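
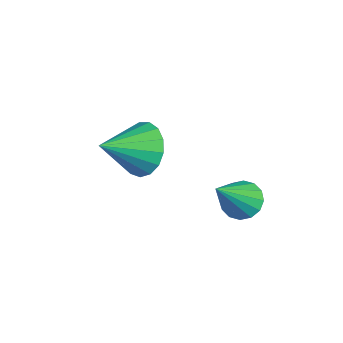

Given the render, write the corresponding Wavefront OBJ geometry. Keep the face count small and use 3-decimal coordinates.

v -0.783 3.769 -3.345
v -0.423 3.583 -3.637
v -0.237 2.931 -2.135
v -0.321 3.798 -3.534
v -0.344 4.005 -3.38
v -0.484 4.149 -3.217
v -0.704 4.191 -3.088
v -0.946 4.12 -3.028
v -1.144 3.956 -3.053
v -1.245 3.741 -3.156
v -1.223 3.534 -3.309
v -1.083 3.39 -3.472
v -0.863 3.348 -3.601
v -0.621 3.418 -3.662
v -3.141 2.379 -3.184
v -2.798 2.745 -2.654
v -2.979 1.321 -2.556
v -3.133 2.752 -2.557
v -3.47 2.673 -2.603
v -3.732 2.527 -2.782
v -3.858 2.346 -3.054
v -3.82 2.173 -3.355
v -3.626 2.047 -3.617
v -3.321 1.997 -3.78
v -2.975 2.034 -3.806
v -2.666 2.151 -3.69
v -2.467 2.319 -3.458
v -2.421 2.501 -3.163
v -2.541 2.655 -2.873
f 2 1 4
f 2 4 3
f 4 1 5
f 4 5 3
f 5 1 6
f 5 6 3
f 6 1 7
f 6 7 3
f 7 1 8
f 7 8 3
f 8 1 9
f 8 9 3
f 9 1 10
f 9 10 3
f 10 1 11
f 10 11 3
f 11 1 12
f 11 12 3
f 12 1 13
f 12 13 3
f 13 1 14
f 13 14 3
f 14 1 2
f 14 2 3
f 16 15 18
f 16 18 17
f 18 15 19
f 18 19 17
f 19 15 20
f 19 20 17
f 20 15 21
f 20 21 17
f 21 15 22
f 21 22 17
f 22 15 23
f 22 23 17
f 23 15 24
f 23 24 17
f 24 15 25
f 24 25 17
f 25 15 26
f 25 26 17
f 26 15 27
f 26 27 17
f 27 15 28
f 27 28 17
f 28 15 29
f 28 29 17
f 29 15 16
f 29 16 17



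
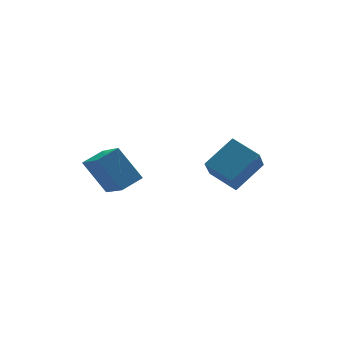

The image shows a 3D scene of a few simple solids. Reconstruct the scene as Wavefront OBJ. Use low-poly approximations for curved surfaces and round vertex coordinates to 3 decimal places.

v -1.44 -1 -3.8
v -1.192 -2.565 -2.807
v -2.248 -0.172 -2.293
v -2.001 -1.737 -1.3
v -0.419 -0.623 -3.46
v -0.172 -2.188 -2.467
v -1.228 0.205 -1.953
v -0.98 -1.36 -0.96
v 2.883 -4.684 -1.775
v 4.288 -4.175 -0.772
v 2.106 -3.528 -1.273
v 3.512 -3.02 -0.27
v 3.408 -3.82 -2.95
v 4.814 -3.312 -1.947
v 2.632 -2.665 -2.448
v 4.037 -2.156 -1.445
f 2 4 1
f 5 2 1
f 1 4 3
f 3 5 1
f 2 8 4
f 6 2 5
f 6 8 2
f 4 8 3
f 7 5 3
f 3 8 7
f 7 6 5
f 8 6 7
f 10 12 9
f 13 10 9
f 9 12 11
f 11 13 9
f 10 16 12
f 14 10 13
f 14 16 10
f 12 16 11
f 15 13 11
f 11 16 15
f 15 14 13
f 16 14 15



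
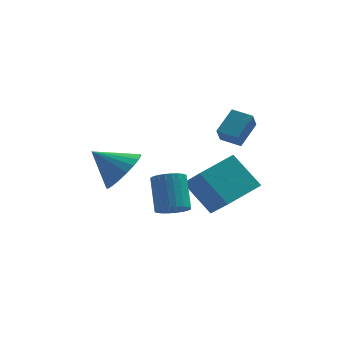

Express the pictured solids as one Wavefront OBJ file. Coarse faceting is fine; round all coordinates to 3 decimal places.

v -0.925 -1.271 0.817
v -0.554 -0.797 0.479
v -0.724 0.224 1.726
v -1.095 -0.249 2.063
v -0.803 -0.737 0.397
v -0.973 0.284 1.643
v -1.07 -0.759 0.378
v -1.241 0.262 1.624
v -1.316 -0.858 0.426
v -1.486 0.163 1.672
v -1.502 -1.02 0.533
v -1.672 0.001 1.779
v -1.6 -1.221 0.684
v -1.77 -0.2 1.93
v -1.595 -1.429 0.855
v -1.766 -0.408 2.101
v -1.489 -1.612 1.02
v -1.659 -0.591 2.266
v -1.296 -1.744 1.154
v -1.466 -0.723 2.401
v -1.047 -1.804 1.237
v -1.217 -0.783 2.483
v -0.779 -1.782 1.256
v -0.95 -0.761 2.502
v -0.534 -1.683 1.208
v -0.704 -0.662 2.454
v -0.348 -1.521 1.101
v -0.518 -0.5 2.347
v -0.25 -1.32 0.95
v -0.42 -0.299 2.196
v -0.254 -1.112 0.779
v -0.425 -0.091 2.025
v -0.361 -0.929 0.614
v -0.531 0.092 1.86
v -0.534 0.879 1.18
v 0.081 -0.311 2.291
v 0.752 1.973 1.639
v 1.367 0.783 2.75
v 0.513 0.197 -0.13
v 1.128 -0.993 0.981
v 1.799 1.291 0.329
v 2.414 0.101 1.44
v 0.932 3.362 2.386
v 0.77 2.802 3.111
v 1.556 4.22 3.189
v 1.394 3.66 3.914
v 1.746 2.92 2.226
v 1.584 2.36 2.951
v 2.37 3.778 3.029
v 2.208 3.218 3.754
v -2.791 0.698 1.893
v -2.303 1.535 2.323
v -4.029 0.922 2.867
v -2.529 1.72 1.993
v -2.8 1.729 1.646
v -3.07 1.559 1.341
v -3.292 1.241 1.133
v -3.427 0.828 1.055
v -3.453 0.394 1.123
v -3.364 0.012 1.324
v -3.176 -0.252 1.623
v -2.921 -0.351 1.969
v -2.644 -0.269 2.302
v -2.393 -0.019 2.564
v -2.21 0.355 2.71
v -2.128 0.788 2.715
v -2.161 1.205 2.578
f 2 1 5
f 2 5 3
f 3 5 6
f 3 6 4
f 5 1 7
f 5 7 6
f 6 7 8
f 6 8 4
f 7 1 9
f 7 9 8
f 8 9 10
f 8 10 4
f 9 1 11
f 9 11 10
f 10 11 12
f 10 12 4
f 11 1 13
f 11 13 12
f 12 13 14
f 12 14 4
f 13 1 15
f 13 15 14
f 14 15 16
f 14 16 4
f 15 1 17
f 15 17 16
f 16 17 18
f 16 18 4
f 17 1 19
f 17 19 18
f 18 19 20
f 18 20 4
f 19 1 21
f 19 21 20
f 20 21 22
f 20 22 4
f 21 1 23
f 21 23 22
f 22 23 24
f 22 24 4
f 23 1 25
f 23 25 24
f 24 25 26
f 24 26 4
f 25 1 27
f 25 27 26
f 26 27 28
f 26 28 4
f 27 1 29
f 27 29 28
f 28 29 30
f 28 30 4
f 29 1 31
f 29 31 30
f 30 31 32
f 30 32 4
f 31 1 33
f 31 33 32
f 32 33 34
f 32 34 4
f 33 1 2
f 33 2 34
f 34 2 3
f 34 3 4
f 36 38 35
f 39 36 35
f 35 38 37
f 37 39 35
f 36 42 38
f 40 36 39
f 40 42 36
f 38 42 37
f 41 39 37
f 37 42 41
f 41 40 39
f 42 40 41
f 44 46 43
f 47 44 43
f 43 46 45
f 45 47 43
f 44 50 46
f 48 44 47
f 48 50 44
f 46 50 45
f 49 47 45
f 45 50 49
f 49 48 47
f 50 48 49
f 52 51 54
f 52 54 53
f 54 51 55
f 54 55 53
f 55 51 56
f 55 56 53
f 56 51 57
f 56 57 53
f 57 51 58
f 57 58 53
f 58 51 59
f 58 59 53
f 59 51 60
f 59 60 53
f 60 51 61
f 60 61 53
f 61 51 62
f 61 62 53
f 62 51 63
f 62 63 53
f 63 51 64
f 63 64 53
f 64 51 65
f 64 65 53
f 65 51 66
f 65 66 53
f 66 51 67
f 66 67 53
f 67 51 52
f 67 52 53



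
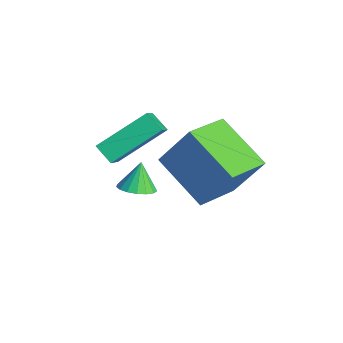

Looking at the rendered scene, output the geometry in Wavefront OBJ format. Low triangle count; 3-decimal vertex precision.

v 0.279 -0.843 -3.831
v 0.687 -0.29 -3.89
v -0.079 -0.477 -2.869
v 0.404 -0.194 -4.031
v 0.092 -0.248 -4.126
v -0.177 -0.437 -4.154
v -0.341 -0.72 -4.108
v -0.364 -1.03 -3.998
v -0.24 -1.298 -3.851
v 0.004 -1.462 -3.698
v 0.31 -1.483 -3.577
v 0.609 -1.358 -3.513
v 0.832 -1.115 -3.523
v 0.929 -0.809 -3.603
v 0.876 -0.512 -3.735
v -0.27 -1.245 -2.662
v -0.919 -1.462 -2.21
v -0.16 0.561 -1.636
v -0.809 0.344 -1.184
v 0.949 -2.084 -1.316
v 0.3 -2.301 -0.864
v 1.059 -0.278 -0.29
v 0.41 -0.495 0.162
v 3.948 -0.44 -1.69
v 2.034 -0.925 -0.743
v 3.247 1.165 -2.286
v 1.333 0.68 -1.339
v 4.507 0.38 -0.141
v 2.593 -0.105 0.806
v 3.806 1.985 -0.737
v 1.892 1.5 0.21
f 2 1 4
f 2 4 3
f 4 1 5
f 4 5 3
f 5 1 6
f 5 6 3
f 6 1 7
f 6 7 3
f 7 1 8
f 7 8 3
f 8 1 9
f 8 9 3
f 9 1 10
f 9 10 3
f 10 1 11
f 10 11 3
f 11 1 12
f 11 12 3
f 12 1 13
f 12 13 3
f 13 1 14
f 13 14 3
f 14 1 15
f 14 15 3
f 15 1 2
f 15 2 3
f 17 19 16
f 20 17 16
f 16 19 18
f 18 20 16
f 17 23 19
f 21 17 20
f 21 23 17
f 19 23 18
f 22 20 18
f 18 23 22
f 22 21 20
f 23 21 22
f 25 27 24
f 28 25 24
f 24 27 26
f 26 28 24
f 25 31 27
f 29 25 28
f 29 31 25
f 27 31 26
f 30 28 26
f 26 31 30
f 30 29 28
f 31 29 30



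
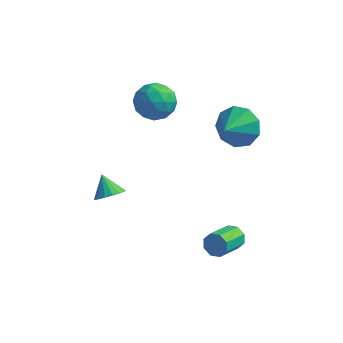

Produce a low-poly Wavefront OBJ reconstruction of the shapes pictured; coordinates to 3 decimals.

v -1.821 4.099 1.859
v -1.156 3.66 2.443
v -2.964 3.8 2.937
v -2.299 3.361 3.521
v -2.262 4.338 3.378
v -1.556 4.523 2.711
v -2.564 2.937 2.669
v -1.858 3.122 2.002
v -1.615 2.942 2.943
v -1.428 3.808 3.381
v -2.692 3.652 1.999
v -2.505 4.518 2.437
v -1.388 3.906 2.056
v -2.732 3.554 3.324
v -2.71 4.129 3.239
v -2.319 3.871 3.583
v -1.623 4.413 2.214
v -1.232 4.155 2.557
v -1.882 4.554 3.107
v -2.888 3.305 2.823
v -2.497 3.047 3.166
v -1.801 3.589 1.797
v -1.41 3.331 2.141
v -2.238 2.906 2.273
v -1.267 3.226 2.694
v -1.938 3.05 3.327
v -2.095 2.801 2.826
v -1.68 2.909 2.435
v -1.157 3.735 2.951
v -1.829 3.559 3.585
v -1.807 4.133 3.501
v -1.392 4.242 3.109
v -1.427 3.312 3.245
v -2.291 3.901 1.795
v -2.963 3.725 2.429
v -2.728 3.218 2.271
v -2.313 3.327 1.879
v -2.182 4.41 2.053
v -2.853 4.234 2.686
v -2.44 4.551 2.945
v -2.025 4.659 2.554
v -2.693 4.148 2.135
v -3.364 1.76 -2.571
v -2.756 1.935 -2.226
v -3.956 2.28 -1.789
v -2.808 2.199 -2.441
v -2.987 2.362 -2.686
v -3.252 2.388 -2.904
v -3.543 2.27 -3.046
v -3.793 2.035 -3.079
v -3.944 1.737 -2.996
v -3.963 1.444 -2.815
v -3.844 1.224 -2.578
v -3.615 1.126 -2.339
v -3.329 1.174 -2.154
v -3.05 1.356 -2.064
v -2.844 1.63 -2.09
v 2.462 1.197 -2.682
v 2.942 1.243 -2.344
v 2.639 -0.051 -1.739
v 2.158 -0.097 -2.078
v 2.576 1.42 -2.148
v 2.273 0.126 -1.543
v 2.142 1.466 -2.266
v 1.839 0.173 -1.661
v 1.896 1.355 -2.628
v 1.593 0.061 -2.023
v 1.981 1.151 -3.021
v 1.678 -0.143 -2.416
v 2.347 0.974 -3.217
v 2.044 -0.32 -2.612
v 2.781 0.927 -3.099
v 2.478 -0.366 -2.494
v 3.027 1.039 -2.737
v 2.724 -0.255 -2.132
v 1.582 3.935 2.079
v 1.873 4.421 2.952
v 1.398 2.785 2.781
v 1.169 4.479 2.863
v 0.659 4.284 2.408
v 0.581 3.925 1.798
v 0.972 3.571 1.321
v 1.648 3.388 1.198
v 2.294 3.46 1.488
v 2.606 3.755 2.054
v 2.44 4.135 2.633
f 1 38 17
f 38 12 41
f 17 41 6
f 38 41 17
f 1 17 13
f 17 6 18
f 13 18 2
f 17 18 13
f 1 13 22
f 13 2 23
f 22 23 8
f 13 23 22
f 1 22 34
f 22 8 37
f 34 37 11
f 22 37 34
f 1 34 38
f 34 11 42
f 38 42 12
f 34 42 38
f 2 18 29
f 18 6 32
f 29 32 10
f 18 32 29
f 6 41 19
f 41 12 40
f 19 40 5
f 41 40 19
f 12 42 39
f 42 11 35
f 39 35 3
f 42 35 39
f 11 37 36
f 37 8 24
f 36 24 7
f 37 24 36
f 8 23 28
f 23 2 25
f 28 25 9
f 23 25 28
f 4 30 16
f 30 10 31
f 16 31 5
f 30 31 16
f 4 16 14
f 16 5 15
f 14 15 3
f 16 15 14
f 4 14 21
f 14 3 20
f 21 20 7
f 14 20 21
f 4 21 26
f 21 7 27
f 26 27 9
f 21 27 26
f 4 26 30
f 26 9 33
f 30 33 10
f 26 33 30
f 5 31 19
f 31 10 32
f 19 32 6
f 31 32 19
f 3 15 39
f 15 5 40
f 39 40 12
f 15 40 39
f 7 20 36
f 20 3 35
f 36 35 11
f 20 35 36
f 9 27 28
f 27 7 24
f 28 24 8
f 27 24 28
f 10 33 29
f 33 9 25
f 29 25 2
f 33 25 29
f 44 43 46
f 44 46 45
f 46 43 47
f 46 47 45
f 47 43 48
f 47 48 45
f 48 43 49
f 48 49 45
f 49 43 50
f 49 50 45
f 50 43 51
f 50 51 45
f 51 43 52
f 51 52 45
f 52 43 53
f 52 53 45
f 53 43 54
f 53 54 45
f 54 43 55
f 54 55 45
f 55 43 56
f 55 56 45
f 56 43 57
f 56 57 45
f 57 43 44
f 57 44 45
f 59 58 62
f 59 62 60
f 60 62 63
f 60 63 61
f 62 58 64
f 62 64 63
f 63 64 65
f 63 65 61
f 64 58 66
f 64 66 65
f 65 66 67
f 65 67 61
f 66 58 68
f 66 68 67
f 67 68 69
f 67 69 61
f 68 58 70
f 68 70 69
f 69 70 71
f 69 71 61
f 70 58 72
f 70 72 71
f 71 72 73
f 71 73 61
f 72 58 74
f 72 74 73
f 73 74 75
f 73 75 61
f 74 58 59
f 74 59 75
f 75 59 60
f 75 60 61
f 77 76 79
f 77 79 78
f 79 76 80
f 79 80 78
f 80 76 81
f 80 81 78
f 81 76 82
f 81 82 78
f 82 76 83
f 82 83 78
f 83 76 84
f 83 84 78
f 84 76 85
f 84 85 78
f 85 76 86
f 85 86 78
f 86 76 77
f 86 77 78



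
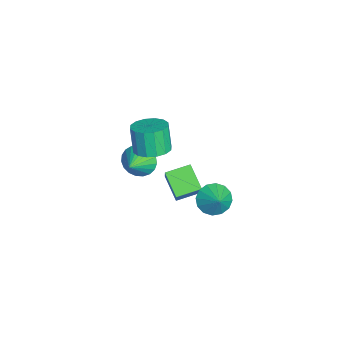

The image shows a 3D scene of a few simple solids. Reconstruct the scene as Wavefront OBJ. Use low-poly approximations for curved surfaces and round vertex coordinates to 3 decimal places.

v 0.376 -0.813 3.16
v 1.378 -1.116 3.465
v 0.826 -1.289 5.106
v -0.176 -0.987 4.8
v 1.371 -0.554 3.522
v 0.819 -0.727 5.163
v 1.098 -0.063 3.482
v 0.545 -0.236 5.122
v 0.631 0.228 3.355
v 0.078 0.055 4.996
v 0.096 0.24 3.176
v -0.457 0.067 4.817
v -0.364 -0.031 2.993
v -0.916 -0.204 4.634
v -0.626 -0.511 2.854
v -1.178 -0.684 4.495
v -0.619 -1.073 2.797
v -1.171 -1.246 4.438
v -0.345 -1.564 2.838
v -0.898 -1.737 4.478
v 0.122 -1.855 2.964
v -0.431 -2.028 4.605
v 0.657 -1.867 3.143
v 0.104 -2.04 4.784
v 1.116 -1.596 3.326
v 0.564 -1.769 4.967
v -1.8 -1.628 -0.157
v -1.205 -1.389 -1.039
v -0.44 -2.152 0.617
v -1.188 -1 -0.806
v -1.277 -0.721 -0.461
v -1.456 -0.598 -0.063
v -1.695 -0.653 0.319
v -1.951 -0.877 0.618
v -2.182 -1.23 0.783
v -2.346 -1.652 0.785
v -2.416 -2.071 0.625
v -2.38 -2.412 0.329
v -2.242 -2.618 -0.051
v -2.029 -2.653 -0.449
v -1.775 -2.51 -0.797
v -1.526 -2.215 -1.034
v -1.324 -1.818 -1.12
v -3.507 -0.161 -3.466
v -2.889 -0.15 -2.449
v -4.007 1.331 -3.179
v -3.389 1.342 -2.162
v -2.051 0.498 -4.358
v -1.433 0.509 -3.341
v -2.551 1.99 -4.071
v -1.933 2.001 -3.054
v 1.601 2.624 -0.269
v 2.25 2.018 -0.847
v 2.619 2.916 0.569
v 2.289 2.518 -1.068
v 2.143 3.047 -1.075
v 1.852 3.463 -0.866
v 1.493 3.653 -0.497
v 1.164 3.568 -0.067
v 0.952 3.23 0.31
v 0.913 2.73 0.531
v 1.059 2.201 0.538
v 1.35 1.785 0.329
v 1.709 1.594 -0.04
v 2.038 1.68 -0.47
f 2 1 5
f 2 5 3
f 3 5 6
f 3 6 4
f 5 1 7
f 5 7 6
f 6 7 8
f 6 8 4
f 7 1 9
f 7 9 8
f 8 9 10
f 8 10 4
f 9 1 11
f 9 11 10
f 10 11 12
f 10 12 4
f 11 1 13
f 11 13 12
f 12 13 14
f 12 14 4
f 13 1 15
f 13 15 14
f 14 15 16
f 14 16 4
f 15 1 17
f 15 17 16
f 16 17 18
f 16 18 4
f 17 1 19
f 17 19 18
f 18 19 20
f 18 20 4
f 19 1 21
f 19 21 20
f 20 21 22
f 20 22 4
f 21 1 23
f 21 23 22
f 22 23 24
f 22 24 4
f 23 1 25
f 23 25 24
f 24 25 26
f 24 26 4
f 25 1 2
f 25 2 26
f 26 2 3
f 26 3 4
f 28 27 30
f 28 30 29
f 30 27 31
f 30 31 29
f 31 27 32
f 31 32 29
f 32 27 33
f 32 33 29
f 33 27 34
f 33 34 29
f 34 27 35
f 34 35 29
f 35 27 36
f 35 36 29
f 36 27 37
f 36 37 29
f 37 27 38
f 37 38 29
f 38 27 39
f 38 39 29
f 39 27 40
f 39 40 29
f 40 27 41
f 40 41 29
f 41 27 42
f 41 42 29
f 42 27 43
f 42 43 29
f 43 27 28
f 43 28 29
f 45 47 44
f 48 45 44
f 44 47 46
f 46 48 44
f 45 51 47
f 49 45 48
f 49 51 45
f 47 51 46
f 50 48 46
f 46 51 50
f 50 49 48
f 51 49 50
f 53 52 55
f 53 55 54
f 55 52 56
f 55 56 54
f 56 52 57
f 56 57 54
f 57 52 58
f 57 58 54
f 58 52 59
f 58 59 54
f 59 52 60
f 59 60 54
f 60 52 61
f 60 61 54
f 61 52 62
f 61 62 54
f 62 52 63
f 62 63 54
f 63 52 64
f 63 64 54
f 64 52 65
f 64 65 54
f 65 52 53
f 65 53 54



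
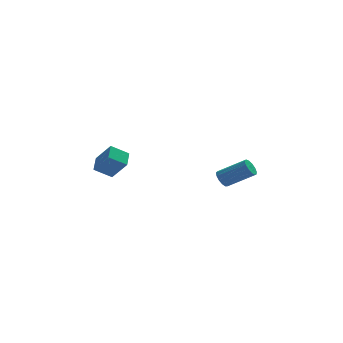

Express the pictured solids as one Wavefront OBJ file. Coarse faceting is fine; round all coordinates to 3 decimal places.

v -4.604 -1.155 -0.818
v -3.94 -1.712 0.178
v -4.417 -0.259 -0.441
v -3.753 -0.816 0.554
v -3.727 -1.104 -1.374
v -3.063 -1.661 -0.379
v -3.54 -0.208 -0.998
v -2.876 -0.765 -0.002
v 1.768 0.517 -2.451
v 2.082 0.655 -2.855
v 3.426 0.241 -1.954
v 3.112 0.103 -1.549
v 2.046 0.9 -2.689
v 3.39 0.486 -1.788
v 1.922 1.024 -2.447
v 3.266 0.61 -1.546
v 1.749 0.987 -2.206
v 3.093 0.573 -1.305
v 1.582 0.8 -2.043
v 2.926 0.387 -1.142
v 1.474 0.524 -2.009
v 2.818 0.11 -1.108
v 1.46 0.245 -2.116
v 2.804 -0.168 -1.215
v 1.543 0.053 -2.328
v 2.887 -0.361 -1.427
v 1.698 0.008 -2.58
v 3.042 -0.406 -1.679
v 1.875 0.124 -2.79
v 3.219 -0.29 -1.889
v 2.018 0.365 -2.893
v 3.362 -0.048 -1.992
f 2 4 1
f 5 2 1
f 1 4 3
f 3 5 1
f 2 8 4
f 6 2 5
f 6 8 2
f 4 8 3
f 7 5 3
f 3 8 7
f 7 6 5
f 8 6 7
f 10 9 13
f 10 13 11
f 11 13 14
f 11 14 12
f 13 9 15
f 13 15 14
f 14 15 16
f 14 16 12
f 15 9 17
f 15 17 16
f 16 17 18
f 16 18 12
f 17 9 19
f 17 19 18
f 18 19 20
f 18 20 12
f 19 9 21
f 19 21 20
f 20 21 22
f 20 22 12
f 21 9 23
f 21 23 22
f 22 23 24
f 22 24 12
f 23 9 25
f 23 25 24
f 24 25 26
f 24 26 12
f 25 9 27
f 25 27 26
f 26 27 28
f 26 28 12
f 27 9 29
f 27 29 28
f 28 29 30
f 28 30 12
f 29 9 31
f 29 31 30
f 30 31 32
f 30 32 12
f 31 9 10
f 31 10 32
f 32 10 11
f 32 11 12



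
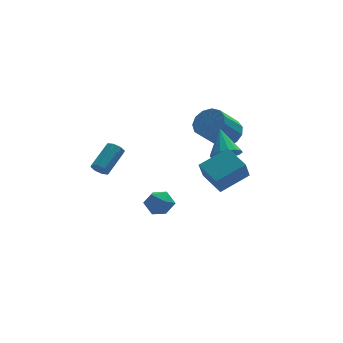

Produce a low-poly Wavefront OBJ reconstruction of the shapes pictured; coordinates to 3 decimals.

v -4.017 1.334 1.91
v -3.875 1.556 1.473
v -2.901 2.508 2.274
v -3.043 2.286 2.71
v -4.182 1.732 1.637
v -3.208 2.684 2.438
v -4.393 1.675 1.961
v -3.419 2.627 2.762
v -4.383 1.418 2.255
v -3.409 2.37 3.055
v -4.159 1.112 2.346
v -3.185 2.064 3.147
v -3.852 0.936 2.182
v -2.878 1.888 2.983
v -3.641 0.993 1.858
v -2.667 1.945 2.659
v -3.651 1.25 1.565
v -2.677 2.202 2.365
v 1.723 -0.247 3.049
v 2.162 0.196 2.564
v 1.717 0.967 4.151
v 1.775 0.283 2.465
v 1.374 0.229 2.523
v 1.066 0.047 2.722
v 0.935 -0.214 3.008
v 1.015 -0.484 3.305
v 1.284 -0.69 3.533
v 1.671 -0.777 3.632
v 2.072 -0.722 3.574
v 2.38 -0.54 3.375
v 2.511 -0.279 3.089
v 2.432 -0.01 2.792
v -1.644 0.498 0.475
v -1.102 -0.02 0.751
v -1.878 -0.28 -0.531
v -1.336 -0.798 -0.255
v -2.023 -0.691 0.139
v -1.879 -0.21 0.76
v -1.101 -0.09 -0.54
v -0.957 0.391 0.081
v -0.767 -0.384 0.123
v -1.337 -0.756 0.543
v -1.643 0.456 -0.323
v -2.213 0.084 0.097
v 2.846 3.708 2.173
v 3.572 3.427 2.662
v 2.481 2.791 3.916
v 1.754 3.072 3.427
v 3.469 3.911 2.818
v 2.378 3.274 4.072
v 3.168 4.33 2.769
v 2.077 3.693 4.023
v 2.765 4.552 2.531
v 1.674 3.915 3.785
v 2.387 4.506 2.179
v 1.296 3.869 3.433
v 2.155 4.207 1.825
v 1.064 3.57 3.079
v 2.142 3.749 1.582
v 1.051 3.113 2.836
v 2.352 3.279 1.526
v 1.261 2.642 2.78
v 2.719 2.945 1.676
v 1.628 2.308 2.93
v 3.127 2.853 1.983
v 2.035 2.216 3.237
v 3.444 3.033 2.351
v 2.353 2.396 3.605
v 0.945 -2.079 1.662
v 0.567 -2.683 2.785
v 0.436 -0.876 2.138
v 0.058 -1.48 3.261
v 2.442 -1.72 2.359
v 2.064 -2.324 3.482
v 1.933 -0.517 2.835
v 1.555 -1.121 3.958
f 2 1 5
f 2 5 3
f 3 5 6
f 3 6 4
f 5 1 7
f 5 7 6
f 6 7 8
f 6 8 4
f 7 1 9
f 7 9 8
f 8 9 10
f 8 10 4
f 9 1 11
f 9 11 10
f 10 11 12
f 10 12 4
f 11 1 13
f 11 13 12
f 12 13 14
f 12 14 4
f 13 1 15
f 13 15 14
f 14 15 16
f 14 16 4
f 15 1 17
f 15 17 16
f 16 17 18
f 16 18 4
f 17 1 2
f 17 2 18
f 18 2 3
f 18 3 4
f 20 19 22
f 20 22 21
f 22 19 23
f 22 23 21
f 23 19 24
f 23 24 21
f 24 19 25
f 24 25 21
f 25 19 26
f 25 26 21
f 26 19 27
f 26 27 21
f 27 19 28
f 27 28 21
f 28 19 29
f 28 29 21
f 29 19 30
f 29 30 21
f 30 19 31
f 30 31 21
f 31 19 32
f 31 32 21
f 32 19 20
f 32 20 21
f 33 44 38
f 33 38 34
f 33 34 40
f 33 40 43
f 33 43 44
f 34 38 42
f 38 44 37
f 44 43 35
f 43 40 39
f 40 34 41
f 36 42 37
f 36 37 35
f 36 35 39
f 36 39 41
f 36 41 42
f 37 42 38
f 35 37 44
f 39 35 43
f 41 39 40
f 42 41 34
f 46 45 49
f 46 49 47
f 47 49 50
f 47 50 48
f 49 45 51
f 49 51 50
f 50 51 52
f 50 52 48
f 51 45 53
f 51 53 52
f 52 53 54
f 52 54 48
f 53 45 55
f 53 55 54
f 54 55 56
f 54 56 48
f 55 45 57
f 55 57 56
f 56 57 58
f 56 58 48
f 57 45 59
f 57 59 58
f 58 59 60
f 58 60 48
f 59 45 61
f 59 61 60
f 60 61 62
f 60 62 48
f 61 45 63
f 61 63 62
f 62 63 64
f 62 64 48
f 63 45 65
f 63 65 64
f 64 65 66
f 64 66 48
f 65 45 67
f 65 67 66
f 66 67 68
f 66 68 48
f 67 45 46
f 67 46 68
f 68 46 47
f 68 47 48
f 70 72 69
f 73 70 69
f 69 72 71
f 71 73 69
f 70 76 72
f 74 70 73
f 74 76 70
f 72 76 71
f 75 73 71
f 71 76 75
f 75 74 73
f 76 74 75



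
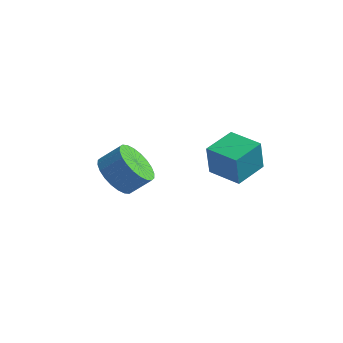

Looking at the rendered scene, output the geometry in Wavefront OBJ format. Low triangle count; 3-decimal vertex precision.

v -0.762 -0.275 -2.678
v -0.825 -0.42 -1.388
v -0.407 1.018 -2.515
v -0.47 0.872 -1.225
v 0.53 -0.632 -2.655
v 0.467 -0.778 -1.365
v 0.885 0.66 -2.492
v 0.822 0.515 -1.202
v -4.325 -0.616 -3.834
v -3.798 -1.402 -3.914
v -3.108 -1.01 -3.227
v -3.635 -0.224 -3.146
v -3.653 -1.19 -4.181
v -2.962 -0.798 -3.494
v -3.61 -0.89 -4.395
v -2.92 -0.498 -3.708
v -3.676 -0.549 -4.524
v -2.986 -0.157 -3.837
v -3.841 -0.218 -4.547
v -3.151 0.174 -3.86
v -4.079 0.053 -4.462
v -3.389 0.445 -3.775
v -4.355 0.221 -4.281
v -3.665 0.614 -3.594
v -4.627 0.262 -4.032
v -3.937 0.655 -3.345
v -4.852 0.17 -3.753
v -4.162 0.562 -3.066
v -4.998 -0.042 -3.486
v -4.307 0.35 -2.799
v -5.04 -0.342 -3.272
v -4.35 0.05 -2.585
v -4.974 -0.683 -3.143
v -4.284 -0.291 -2.456
v -4.809 -1.014 -3.12
v -4.119 -0.622 -2.433
v -4.571 -1.285 -3.205
v -3.881 -0.893 -2.518
v -4.295 -1.454 -3.386
v -3.605 -1.061 -2.699
v -4.023 -1.495 -3.635
v -3.333 -1.102 -2.948
f 2 4 1
f 5 2 1
f 1 4 3
f 3 5 1
f 2 8 4
f 6 2 5
f 6 8 2
f 4 8 3
f 7 5 3
f 3 8 7
f 7 6 5
f 8 6 7
f 10 9 13
f 10 13 11
f 11 13 14
f 11 14 12
f 13 9 15
f 13 15 14
f 14 15 16
f 14 16 12
f 15 9 17
f 15 17 16
f 16 17 18
f 16 18 12
f 17 9 19
f 17 19 18
f 18 19 20
f 18 20 12
f 19 9 21
f 19 21 20
f 20 21 22
f 20 22 12
f 21 9 23
f 21 23 22
f 22 23 24
f 22 24 12
f 23 9 25
f 23 25 24
f 24 25 26
f 24 26 12
f 25 9 27
f 25 27 26
f 26 27 28
f 26 28 12
f 27 9 29
f 27 29 28
f 28 29 30
f 28 30 12
f 29 9 31
f 29 31 30
f 30 31 32
f 30 32 12
f 31 9 33
f 31 33 32
f 32 33 34
f 32 34 12
f 33 9 35
f 33 35 34
f 34 35 36
f 34 36 12
f 35 9 37
f 35 37 36
f 36 37 38
f 36 38 12
f 37 9 39
f 37 39 38
f 38 39 40
f 38 40 12
f 39 9 41
f 39 41 40
f 40 41 42
f 40 42 12
f 41 9 10
f 41 10 42
f 42 10 11
f 42 11 12



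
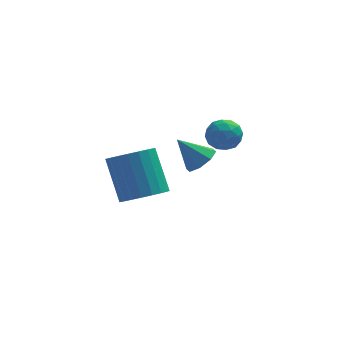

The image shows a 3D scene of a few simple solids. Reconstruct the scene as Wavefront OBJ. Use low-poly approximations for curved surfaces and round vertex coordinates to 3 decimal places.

v -1.697 1.708 -3.394
v -0.691 1.788 -3.191
v -1.136 3.033 -1.482
v -2.143 2.952 -1.686
v -0.756 2.122 -3.451
v -1.202 3.367 -1.742
v -0.984 2.385 -3.701
v -1.43 3.629 -1.993
v -1.335 2.53 -3.899
v -1.781 3.774 -2.19
v -1.749 2.533 -4.009
v -2.195 3.777 -2.3
v -2.154 2.393 -4.013
v -2.6 3.638 -2.304
v -2.48 2.135 -3.91
v -2.925 3.38 -2.201
v -2.671 1.803 -3.717
v -3.116 3.048 -2.009
v -2.693 1.455 -3.469
v -3.138 2.699 -1.761
v -2.543 1.15 -3.208
v -2.988 2.394 -1.5
v -2.247 0.942 -2.979
v -2.692 2.186 -1.271
v -1.856 0.866 -2.822
v -2.301 2.11 -1.114
v -1.437 0.936 -2.764
v -1.883 2.18 -1.056
v -1.064 1.139 -2.815
v -1.509 2.383 -1.106
v -0.8 1.441 -2.966
v -1.245 2.685 -1.257
v 1.418 1.503 0.756
v 1.92 0.965 1.009
v 0.68 0.595 0.291
v 1.182 0.057 0.544
v 0.764 0.469 1.055
v 1.22 1.03 1.342
v 1.38 0.53 -0.042
v 1.836 1.091 0.245
v 1.897 0.364 0.515
v 1.517 0.326 1.193
v 1.083 1.234 0.107
v 0.703 1.196 0.785
v 1.734 1.314 0.923
v 0.866 0.246 0.377
v 0.62 0.488 0.677
v 0.916 0.172 0.825
v 1.322 1.352 1.119
v 1.618 1.036 1.267
v 0.938 0.744 1.295
v 0.982 0.524 0.033
v 1.278 0.208 0.181
v 1.684 1.388 0.475
v 1.98 1.072 0.623
v 1.662 0.816 0.005
v 2.015 0.644 0.781
v 1.582 0.111 0.508
v 1.698 0.389 0.164
v 1.966 0.718 0.333
v 1.792 0.622 1.18
v 1.358 0.088 0.907
v 1.112 0.33 1.207
v 1.38 0.66 1.376
v 1.778 0.269 0.89
v 1.242 1.472 0.393
v 0.808 0.938 0.12
v 1.22 0.9 -0.076
v 1.488 1.23 0.093
v 1.018 1.449 0.792
v 0.585 0.916 0.519
v 0.634 0.842 0.967
v 0.902 1.171 1.136
v 0.822 1.291 0.41
v 0.1 -1.949 1.179
v 0.575 -1.485 1.458
v -0.76 -1.671 2.181
v 0.233 -1.246 1.098
v -0.186 -1.419 0.785
v -0.438 -1.902 0.703
v -0.374 -2.413 0.9
v -0.032 -2.652 1.26
v 0.387 -2.479 1.573
v 0.639 -1.996 1.655
f 2 1 5
f 2 5 3
f 3 5 6
f 3 6 4
f 5 1 7
f 5 7 6
f 6 7 8
f 6 8 4
f 7 1 9
f 7 9 8
f 8 9 10
f 8 10 4
f 9 1 11
f 9 11 10
f 10 11 12
f 10 12 4
f 11 1 13
f 11 13 12
f 12 13 14
f 12 14 4
f 13 1 15
f 13 15 14
f 14 15 16
f 14 16 4
f 15 1 17
f 15 17 16
f 16 17 18
f 16 18 4
f 17 1 19
f 17 19 18
f 18 19 20
f 18 20 4
f 19 1 21
f 19 21 20
f 20 21 22
f 20 22 4
f 21 1 23
f 21 23 22
f 22 23 24
f 22 24 4
f 23 1 25
f 23 25 24
f 24 25 26
f 24 26 4
f 25 1 27
f 25 27 26
f 26 27 28
f 26 28 4
f 27 1 29
f 27 29 28
f 28 29 30
f 28 30 4
f 29 1 31
f 29 31 30
f 30 31 32
f 30 32 4
f 31 1 2
f 31 2 32
f 32 2 3
f 32 3 4
f 33 70 49
f 70 44 73
f 49 73 38
f 70 73 49
f 33 49 45
f 49 38 50
f 45 50 34
f 49 50 45
f 33 45 54
f 45 34 55
f 54 55 40
f 45 55 54
f 33 54 66
f 54 40 69
f 66 69 43
f 54 69 66
f 33 66 70
f 66 43 74
f 70 74 44
f 66 74 70
f 34 50 61
f 50 38 64
f 61 64 42
f 50 64 61
f 38 73 51
f 73 44 72
f 51 72 37
f 73 72 51
f 44 74 71
f 74 43 67
f 71 67 35
f 74 67 71
f 43 69 68
f 69 40 56
f 68 56 39
f 69 56 68
f 40 55 60
f 55 34 57
f 60 57 41
f 55 57 60
f 36 62 48
f 62 42 63
f 48 63 37
f 62 63 48
f 36 48 46
f 48 37 47
f 46 47 35
f 48 47 46
f 36 46 53
f 46 35 52
f 53 52 39
f 46 52 53
f 36 53 58
f 53 39 59
f 58 59 41
f 53 59 58
f 36 58 62
f 58 41 65
f 62 65 42
f 58 65 62
f 37 63 51
f 63 42 64
f 51 64 38
f 63 64 51
f 35 47 71
f 47 37 72
f 71 72 44
f 47 72 71
f 39 52 68
f 52 35 67
f 68 67 43
f 52 67 68
f 41 59 60
f 59 39 56
f 60 56 40
f 59 56 60
f 42 65 61
f 65 41 57
f 61 57 34
f 65 57 61
f 76 75 78
f 76 78 77
f 78 75 79
f 78 79 77
f 79 75 80
f 79 80 77
f 80 75 81
f 80 81 77
f 81 75 82
f 81 82 77
f 82 75 83
f 82 83 77
f 83 75 84
f 83 84 77
f 84 75 76
f 84 76 77



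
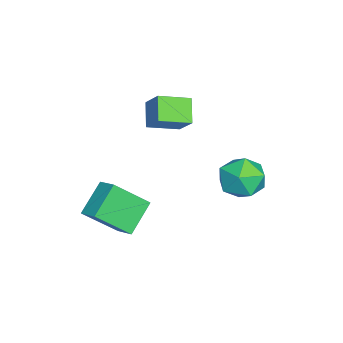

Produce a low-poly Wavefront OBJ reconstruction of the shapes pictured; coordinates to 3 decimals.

v -2.246 -2.907 3.637
v -1.503 -2.243 4.648
v -2.872 -1.546 3.202
v -2.129 -0.882 4.213
v -1.231 -2.718 2.767
v -0.488 -2.054 3.778
v -1.857 -1.357 2.332
v -1.114 -0.693 3.343
v 2.094 -3.378 -1.582
v 2.669 -4.822 -0.14
v 0.796 -2.794 -0.48
v 1.371 -4.238 0.962
v 2.789 -2.662 -1.142
v 3.364 -4.106 0.3
v 1.491 -2.078 -0.04
v 2.066 -3.522 1.402
v -2.383 2.337 -0.712
v -1.699 1.833 -1.631
v -3.681 0.787 -0.829
v -2.997 0.283 -1.748
v -2.546 0.323 -0.581
v -1.744 1.28 -0.509
v -3.636 1.34 -1.951
v -2.834 2.297 -1.879
v -2.473 1.216 -2.396
v -1.8 0.588 -1.549
v -3.58 2.032 -0.911
v -2.907 1.404 -0.064
f 2 4 1
f 5 2 1
f 1 4 3
f 3 5 1
f 2 8 4
f 6 2 5
f 6 8 2
f 4 8 3
f 7 5 3
f 3 8 7
f 7 6 5
f 8 6 7
f 10 12 9
f 13 10 9
f 9 12 11
f 11 13 9
f 10 16 12
f 14 10 13
f 14 16 10
f 12 16 11
f 15 13 11
f 11 16 15
f 15 14 13
f 16 14 15
f 17 28 22
f 17 22 18
f 17 18 24
f 17 24 27
f 17 27 28
f 18 22 26
f 22 28 21
f 28 27 19
f 27 24 23
f 24 18 25
f 20 26 21
f 20 21 19
f 20 19 23
f 20 23 25
f 20 25 26
f 21 26 22
f 19 21 28
f 23 19 27
f 25 23 24
f 26 25 18



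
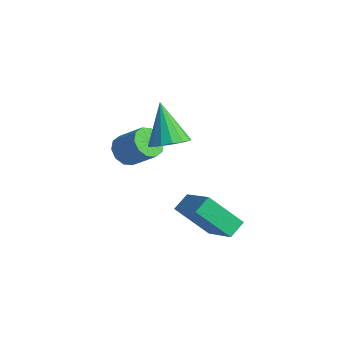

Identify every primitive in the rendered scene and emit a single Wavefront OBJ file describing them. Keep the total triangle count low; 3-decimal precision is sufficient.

v -0.645 -1.907 0.592
v -0.313 -1.544 0.067
v 0.658 -1.169 0.943
v 0.325 -1.533 1.468
v -0.599 -1.267 0.266
v 0.372 -0.892 1.141
v -0.903 -1.235 0.59
v 0.068 -0.86 1.465
v -1.108 -1.46 0.914
v -0.137 -1.085 1.789
v -1.137 -1.855 1.116
v -0.166 -1.48 1.991
v -0.978 -2.271 1.117
v -0.007 -1.896 1.993
v -0.692 -2.548 0.919
v 0.279 -2.173 1.794
v -0.388 -2.58 0.595
v 0.583 -2.205 1.47
v -0.183 -2.355 0.271
v 0.788 -1.98 1.146
v -0.154 -1.96 0.069
v 0.817 -1.585 0.944
v 3.428 -1.087 -2.061
v 2.525 -2.007 -0.791
v 3.297 -0.39 -1.649
v 2.394 -1.31 -0.379
v 5.046 -1.35 -1.101
v 4.143 -2.27 0.169
v 4.915 -0.653 -0.689
v 4.012 -1.573 0.581
v 1.977 -1.804 2.463
v 2.671 -1.716 2.871
v 1.003 -1.516 4.057
v 2.572 -1.33 2.741
v 2.314 -1.071 2.536
v 1.965 -1.009 2.312
v 1.62 -1.159 2.128
v 1.37 -1.483 2.034
v 1.283 -1.892 2.055
v 1.382 -2.278 2.185
v 1.64 -2.537 2.39
v 1.989 -2.6 2.614
v 2.334 -2.449 2.798
v 2.584 -2.126 2.892
f 2 1 5
f 2 5 3
f 3 5 6
f 3 6 4
f 5 1 7
f 5 7 6
f 6 7 8
f 6 8 4
f 7 1 9
f 7 9 8
f 8 9 10
f 8 10 4
f 9 1 11
f 9 11 10
f 10 11 12
f 10 12 4
f 11 1 13
f 11 13 12
f 12 13 14
f 12 14 4
f 13 1 15
f 13 15 14
f 14 15 16
f 14 16 4
f 15 1 17
f 15 17 16
f 16 17 18
f 16 18 4
f 17 1 19
f 17 19 18
f 18 19 20
f 18 20 4
f 19 1 21
f 19 21 20
f 20 21 22
f 20 22 4
f 21 1 2
f 21 2 22
f 22 2 3
f 22 3 4
f 24 26 23
f 27 24 23
f 23 26 25
f 25 27 23
f 24 30 26
f 28 24 27
f 28 30 24
f 26 30 25
f 29 27 25
f 25 30 29
f 29 28 27
f 30 28 29
f 32 31 34
f 32 34 33
f 34 31 35
f 34 35 33
f 35 31 36
f 35 36 33
f 36 31 37
f 36 37 33
f 37 31 38
f 37 38 33
f 38 31 39
f 38 39 33
f 39 31 40
f 39 40 33
f 40 31 41
f 40 41 33
f 41 31 42
f 41 42 33
f 42 31 43
f 42 43 33
f 43 31 44
f 43 44 33
f 44 31 32
f 44 32 33



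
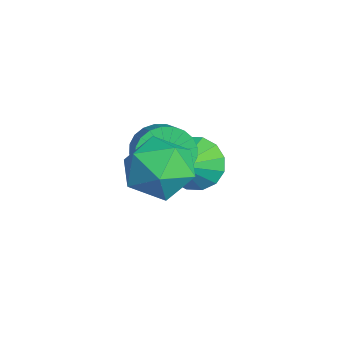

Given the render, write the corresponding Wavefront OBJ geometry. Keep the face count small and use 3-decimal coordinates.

v -0.372 4.24 1.438
v 0.209 4.329 0.743
v 0.372 3.64 1.982
v 0.299 4.696 1.024
v 0.209 4.941 1.417
v -0.037 4.997 1.815
v -0.372 4.852 2.112
v -0.707 4.542 2.228
v -0.953 4.151 2.133
v -1.042 3.785 1.851
v -0.953 3.54 1.459
v -0.707 3.483 1.061
v -0.372 3.629 0.764
v -0.037 3.939 0.647
v 0.509 3.099 2.857
v 0.885 3.468 2.215
v 1.747 3.469 2.722
v 1.371 3.101 3.363
v 0.785 3.724 2.385
v 1.647 3.726 2.892
v 0.642 3.886 2.627
v 1.504 3.887 3.134
v 0.479 3.927 2.904
v 1.341 3.929 3.411
v 0.321 3.843 3.174
v 1.183 3.844 3.681
v 0.191 3.645 3.395
v 1.053 3.647 3.902
v 0.11 3.364 3.534
v 0.972 3.366 4.041
v 0.089 3.043 3.57
v 0.951 3.045 4.077
v 0.133 2.731 3.498
v 0.995 2.732 4.005
v 0.233 2.474 3.328
v 1.095 2.476 3.835
v 0.376 2.313 3.086
v 1.238 2.314 3.593
v 0.539 2.271 2.809
v 1.401 2.273 3.316
v 0.697 2.356 2.539
v 1.559 2.357 3.046
v 0.827 2.553 2.318
v 1.689 2.555 2.825
v 0.908 2.834 2.179
v 1.77 2.836 2.686
v 0.929 3.155 2.143
v 1.791 3.157 2.65
v 1.459 2.888 3.262
v 2.306 3.391 2.837
v 2.514 2.009 4.323
v 3.361 2.512 3.898
v 2.662 3.057 4.502
v 2.009 3.6 3.846
v 2.811 1.8 3.314
v 2.158 2.343 2.658
v 3.141 2.719 2.869
v 3.049 3.495 3.603
v 1.771 1.905 3.557
v 1.679 2.681 4.291
f 2 1 4
f 2 4 3
f 4 1 5
f 4 5 3
f 5 1 6
f 5 6 3
f 6 1 7
f 6 7 3
f 7 1 8
f 7 8 3
f 8 1 9
f 8 9 3
f 9 1 10
f 9 10 3
f 10 1 11
f 10 11 3
f 11 1 12
f 11 12 3
f 12 1 13
f 12 13 3
f 13 1 14
f 13 14 3
f 14 1 2
f 14 2 3
f 16 15 19
f 16 19 17
f 17 19 20
f 17 20 18
f 19 15 21
f 19 21 20
f 20 21 22
f 20 22 18
f 21 15 23
f 21 23 22
f 22 23 24
f 22 24 18
f 23 15 25
f 23 25 24
f 24 25 26
f 24 26 18
f 25 15 27
f 25 27 26
f 26 27 28
f 26 28 18
f 27 15 29
f 27 29 28
f 28 29 30
f 28 30 18
f 29 15 31
f 29 31 30
f 30 31 32
f 30 32 18
f 31 15 33
f 31 33 32
f 32 33 34
f 32 34 18
f 33 15 35
f 33 35 34
f 34 35 36
f 34 36 18
f 35 15 37
f 35 37 36
f 36 37 38
f 36 38 18
f 37 15 39
f 37 39 38
f 38 39 40
f 38 40 18
f 39 15 41
f 39 41 40
f 40 41 42
f 40 42 18
f 41 15 43
f 41 43 42
f 42 43 44
f 42 44 18
f 43 15 45
f 43 45 44
f 44 45 46
f 44 46 18
f 45 15 47
f 45 47 46
f 46 47 48
f 46 48 18
f 47 15 16
f 47 16 48
f 48 16 17
f 48 17 18
f 49 60 54
f 49 54 50
f 49 50 56
f 49 56 59
f 49 59 60
f 50 54 58
f 54 60 53
f 60 59 51
f 59 56 55
f 56 50 57
f 52 58 53
f 52 53 51
f 52 51 55
f 52 55 57
f 52 57 58
f 53 58 54
f 51 53 60
f 55 51 59
f 57 55 56
f 58 57 50



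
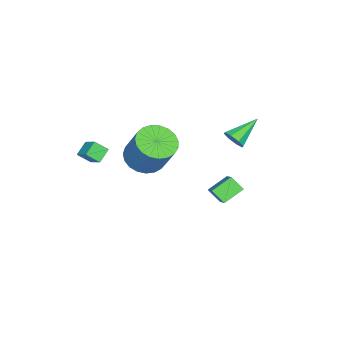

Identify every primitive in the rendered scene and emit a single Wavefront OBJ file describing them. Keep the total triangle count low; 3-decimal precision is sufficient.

v 1.041 -2.981 1.038
v 1.284 -3.561 1.564
v 1.531 -2.276 1.589
v 1.775 -2.856 2.115
v 1.725 -3.104 0.585
v 1.969 -3.684 1.111
v 2.216 -2.399 1.136
v 2.459 -2.979 1.662
v -4.34 1.256 -3.443
v -3.253 1.902 -2.529
v -4.238 1.942 -4.049
v -3.151 2.587 -3.134
v -3.469 0.613 -4.026
v -2.382 1.258 -3.111
v -3.367 1.298 -4.631
v -2.28 1.944 -3.717
v -0.494 3.032 2.402
v -0.165 3.022 2.916
v -1.746 3.708 3.218
v -0.108 3.418 2.675
v -0.277 3.587 2.275
v -0.573 3.432 1.949
v -0.823 3.042 1.889
v -0.88 2.646 2.13
v -0.711 2.476 2.53
v -0.415 2.632 2.856
v 0.712 -0.858 0.933
v 1.511 -1.503 1.005
v 2.068 -0.627 2.679
v 1.268 0.018 2.607
v 1.678 -1.18 0.78
v 2.235 -0.303 2.454
v 1.678 -0.8 0.581
v 2.235 0.076 2.256
v 1.511 -0.431 0.443
v 2.067 0.446 2.118
v 1.206 -0.135 0.39
v 1.762 0.741 2.065
v 0.815 0.035 0.431
v 1.371 0.912 2.105
v 0.406 0.051 0.558
v 0.962 0.928 2.233
v 0.05 -0.09 0.751
v 0.607 0.786 2.425
v -0.191 -0.364 0.974
v 0.365 0.512 2.649
v -0.276 -0.724 1.191
v 0.28 0.153 2.865
v -0.191 -1.106 1.363
v 0.366 -0.23 3.037
v 0.051 -1.446 1.46
v 0.607 -0.57 3.135
v 0.407 -1.685 1.467
v 0.963 -0.808 3.141
v 0.815 -1.78 1.381
v 1.372 -0.904 3.055
v 1.206 -1.716 1.217
v 1.763 -0.839 2.892
f 2 4 1
f 5 2 1
f 1 4 3
f 3 5 1
f 2 8 4
f 6 2 5
f 6 8 2
f 4 8 3
f 7 5 3
f 3 8 7
f 7 6 5
f 8 6 7
f 10 12 9
f 13 10 9
f 9 12 11
f 11 13 9
f 10 16 12
f 14 10 13
f 14 16 10
f 12 16 11
f 15 13 11
f 11 16 15
f 15 14 13
f 16 14 15
f 18 17 20
f 18 20 19
f 20 17 21
f 20 21 19
f 21 17 22
f 21 22 19
f 22 17 23
f 22 23 19
f 23 17 24
f 23 24 19
f 24 17 25
f 24 25 19
f 25 17 26
f 25 26 19
f 26 17 18
f 26 18 19
f 28 27 31
f 28 31 29
f 29 31 32
f 29 32 30
f 31 27 33
f 31 33 32
f 32 33 34
f 32 34 30
f 33 27 35
f 33 35 34
f 34 35 36
f 34 36 30
f 35 27 37
f 35 37 36
f 36 37 38
f 36 38 30
f 37 27 39
f 37 39 38
f 38 39 40
f 38 40 30
f 39 27 41
f 39 41 40
f 40 41 42
f 40 42 30
f 41 27 43
f 41 43 42
f 42 43 44
f 42 44 30
f 43 27 45
f 43 45 44
f 44 45 46
f 44 46 30
f 45 27 47
f 45 47 46
f 46 47 48
f 46 48 30
f 47 27 49
f 47 49 48
f 48 49 50
f 48 50 30
f 49 27 51
f 49 51 50
f 50 51 52
f 50 52 30
f 51 27 53
f 51 53 52
f 52 53 54
f 52 54 30
f 53 27 55
f 53 55 54
f 54 55 56
f 54 56 30
f 55 27 57
f 55 57 56
f 56 57 58
f 56 58 30
f 57 27 28
f 57 28 58
f 58 28 29
f 58 29 30



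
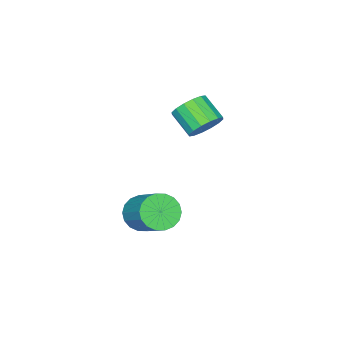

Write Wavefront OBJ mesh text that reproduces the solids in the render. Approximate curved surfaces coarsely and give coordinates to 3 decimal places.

v 1.2 1.453 0.974
v 1.763 1.67 0.418
v 2.343 2.963 1.511
v 1.78 2.747 2.066
v 1.476 1.876 0.327
v 2.056 3.169 1.42
v 1.134 1.998 0.364
v 1.714 3.291 1.457
v 0.805 2.012 0.522
v 1.386 3.306 1.615
v 0.554 1.916 0.769
v 1.135 3.209 1.862
v 0.432 1.728 1.057
v 1.012 3.021 2.149
v 0.461 1.486 1.328
v 1.041 2.779 2.421
v 0.637 1.237 1.529
v 1.217 2.53 2.622
v 0.924 1.031 1.62
v 1.504 2.324 2.713
v 1.266 0.909 1.583
v 1.846 2.202 2.676
v 1.594 0.894 1.425
v 2.175 2.188 2.518
v 1.845 0.991 1.178
v 2.426 2.284 2.271
v 1.968 1.179 0.891
v 2.548 2.472 1.983
v 1.939 1.421 0.619
v 2.519 2.714 1.712
v -2.729 1.388 3.533
v -1.966 1.359 3.734
v -2.188 0.343 4.429
v -2.951 0.372 4.227
v -2.142 1.592 4.02
v -2.364 0.577 4.714
v -2.475 1.771 4.175
v -2.697 0.756 4.869
v -2.877 1.847 4.158
v -3.099 0.832 4.852
v -3.239 1.8 3.974
v -3.46 0.785 4.668
v -3.464 1.643 3.671
v -3.686 0.627 4.365
v -3.492 1.417 3.331
v -3.714 0.401 4.026
v -3.316 1.183 3.046
v -3.538 0.168 3.74
v -2.983 1.004 2.891
v -3.205 -0.011 3.585
v -2.581 0.928 2.908
v -2.803 -0.087 3.602
v -2.22 0.975 3.092
v -2.441 -0.04 3.786
v -1.994 1.133 3.395
v -2.216 0.117 4.089
f 2 1 5
f 2 5 3
f 3 5 6
f 3 6 4
f 5 1 7
f 5 7 6
f 6 7 8
f 6 8 4
f 7 1 9
f 7 9 8
f 8 9 10
f 8 10 4
f 9 1 11
f 9 11 10
f 10 11 12
f 10 12 4
f 11 1 13
f 11 13 12
f 12 13 14
f 12 14 4
f 13 1 15
f 13 15 14
f 14 15 16
f 14 16 4
f 15 1 17
f 15 17 16
f 16 17 18
f 16 18 4
f 17 1 19
f 17 19 18
f 18 19 20
f 18 20 4
f 19 1 21
f 19 21 20
f 20 21 22
f 20 22 4
f 21 1 23
f 21 23 22
f 22 23 24
f 22 24 4
f 23 1 25
f 23 25 24
f 24 25 26
f 24 26 4
f 25 1 27
f 25 27 26
f 26 27 28
f 26 28 4
f 27 1 29
f 27 29 28
f 28 29 30
f 28 30 4
f 29 1 2
f 29 2 30
f 30 2 3
f 30 3 4
f 32 31 35
f 32 35 33
f 33 35 36
f 33 36 34
f 35 31 37
f 35 37 36
f 36 37 38
f 36 38 34
f 37 31 39
f 37 39 38
f 38 39 40
f 38 40 34
f 39 31 41
f 39 41 40
f 40 41 42
f 40 42 34
f 41 31 43
f 41 43 42
f 42 43 44
f 42 44 34
f 43 31 45
f 43 45 44
f 44 45 46
f 44 46 34
f 45 31 47
f 45 47 46
f 46 47 48
f 46 48 34
f 47 31 49
f 47 49 48
f 48 49 50
f 48 50 34
f 49 31 51
f 49 51 50
f 50 51 52
f 50 52 34
f 51 31 53
f 51 53 52
f 52 53 54
f 52 54 34
f 53 31 55
f 53 55 54
f 54 55 56
f 54 56 34
f 55 31 32
f 55 32 56
f 56 32 33
f 56 33 34



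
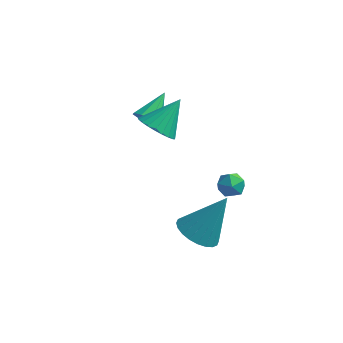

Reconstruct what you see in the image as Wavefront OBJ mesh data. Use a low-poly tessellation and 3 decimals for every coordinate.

v -1.923 -0.081 1.561
v -1.311 -0.27 1.674
v -1.697 1.121 2.359
v -1.328 -0.022 1.305
v -1.623 0.198 1.056
v -2.058 0.289 1.043
v -2.43 0.206 1.272
v -2.564 -0.011 1.636
v -2.399 -0.26 1.965
v -2.01 -0.426 2.105
v -1.581 -0.43 1.99
v 1.767 0.14 -0.67
v 2.158 -0.043 -1.145
v 1.322 -0.797 -0.675
v 1.713 -0.98 -1.15
v 1.949 -0.876 -0.562
v 2.224 -0.296 -0.559
v 1.256 -0.544 -1.261
v 1.531 0.036 -1.258
v 1.842 -0.465 -1.51
v 2.27 -0.671 -1.078
v 1.21 -0.169 -0.742
v 1.638 -0.375 -0.31
v -0.953 -1.398 2.431
v -0.159 -1.67 2.295
v -0.407 -0.362 3.549
v -0.181 -1.422 2.076
v -0.32 -1.171 1.911
v -0.556 -0.954 1.825
v -0.852 -0.804 1.831
v -1.163 -0.746 1.928
v -1.443 -0.786 2.102
v -1.648 -0.92 2.326
v -1.747 -1.126 2.566
v -1.725 -1.374 2.785
v -1.586 -1.626 2.95
v -1.35 -1.843 3.036
v -1.054 -1.992 3.03
v -0.743 -2.051 2.933
v -0.463 -2.011 2.759
v -0.258 -1.877 2.535
v 1.963 -4.356 -0.209
v 2.563 -5.04 -0.216
v 2.817 -3.624 1.529
v 2.736 -4.794 -0.405
v 2.791 -4.481 -0.564
v 2.72 -4.149 -0.669
v 2.534 -3.849 -0.703
v 2.26 -3.626 -0.663
v 1.942 -3.514 -0.553
v 1.626 -3.531 -0.391
v 1.362 -3.673 -0.201
v 1.189 -3.919 -0.012
v 1.134 -4.231 0.147
v 1.205 -4.563 0.251
v 1.391 -4.863 0.286
v 1.665 -5.086 0.246
v 1.983 -5.198 0.136
v 2.299 -5.182 -0.026
f 2 1 4
f 2 4 3
f 4 1 5
f 4 5 3
f 5 1 6
f 5 6 3
f 6 1 7
f 6 7 3
f 7 1 8
f 7 8 3
f 8 1 9
f 8 9 3
f 9 1 10
f 9 10 3
f 10 1 11
f 10 11 3
f 11 1 2
f 11 2 3
f 12 23 17
f 12 17 13
f 12 13 19
f 12 19 22
f 12 22 23
f 13 17 21
f 17 23 16
f 23 22 14
f 22 19 18
f 19 13 20
f 15 21 16
f 15 16 14
f 15 14 18
f 15 18 20
f 15 20 21
f 16 21 17
f 14 16 23
f 18 14 22
f 20 18 19
f 21 20 13
f 25 24 27
f 25 27 26
f 27 24 28
f 27 28 26
f 28 24 29
f 28 29 26
f 29 24 30
f 29 30 26
f 30 24 31
f 30 31 26
f 31 24 32
f 31 32 26
f 32 24 33
f 32 33 26
f 33 24 34
f 33 34 26
f 34 24 35
f 34 35 26
f 35 24 36
f 35 36 26
f 36 24 37
f 36 37 26
f 37 24 38
f 37 38 26
f 38 24 39
f 38 39 26
f 39 24 40
f 39 40 26
f 40 24 41
f 40 41 26
f 41 24 25
f 41 25 26
f 43 42 45
f 43 45 44
f 45 42 46
f 45 46 44
f 46 42 47
f 46 47 44
f 47 42 48
f 47 48 44
f 48 42 49
f 48 49 44
f 49 42 50
f 49 50 44
f 50 42 51
f 50 51 44
f 51 42 52
f 51 52 44
f 52 42 53
f 52 53 44
f 53 42 54
f 53 54 44
f 54 42 55
f 54 55 44
f 55 42 56
f 55 56 44
f 56 42 57
f 56 57 44
f 57 42 58
f 57 58 44
f 58 42 59
f 58 59 44
f 59 42 43
f 59 43 44



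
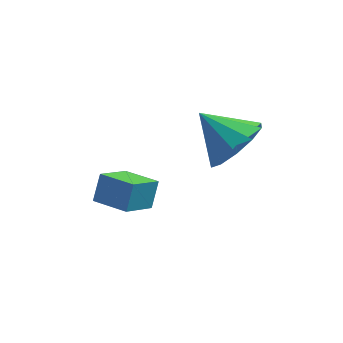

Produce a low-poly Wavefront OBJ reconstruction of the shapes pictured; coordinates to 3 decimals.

v 0.487 2.345 0.745
v 0.648 2.804 1.405
v -0.379 2.879 0.584
v -0.218 3.338 1.245
v 1.078 3.102 0.075
v 1.239 3.561 0.736
v 0.212 3.636 -0.085
v 0.373 4.095 0.575
v 3.171 2.834 3.129
v 3.553 2.415 3.815
v 2.249 3.306 3.931
v 3.776 2.916 3.776
v 3.768 3.386 3.491
v 3.532 3.645 3.067
v 3.158 3.594 2.667
v 2.789 3.253 2.443
v 2.566 2.752 2.482
v 2.574 2.282 2.768
v 2.81 2.023 3.191
v 3.184 2.073 3.592
f 2 4 1
f 5 2 1
f 1 4 3
f 3 5 1
f 2 8 4
f 6 2 5
f 6 8 2
f 4 8 3
f 7 5 3
f 3 8 7
f 7 6 5
f 8 6 7
f 10 9 12
f 10 12 11
f 12 9 13
f 12 13 11
f 13 9 14
f 13 14 11
f 14 9 15
f 14 15 11
f 15 9 16
f 15 16 11
f 16 9 17
f 16 17 11
f 17 9 18
f 17 18 11
f 18 9 19
f 18 19 11
f 19 9 20
f 19 20 11
f 20 9 10
f 20 10 11



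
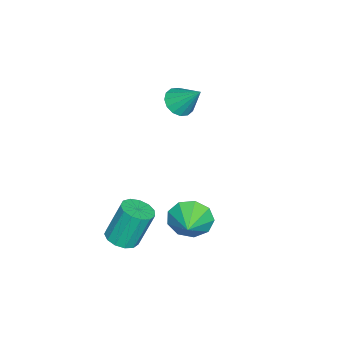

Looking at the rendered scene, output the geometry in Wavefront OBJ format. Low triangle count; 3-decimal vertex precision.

v 3.464 -2.15 -4.374
v 4.078 -2.565 -4.1
v 3.69 -1.945 -2.292
v 3.076 -1.53 -2.566
v 4.235 -2.162 -4.205
v 3.848 -1.542 -2.397
v 4.148 -1.755 -4.363
v 3.76 -1.135 -2.555
v 3.843 -1.474 -4.525
v 3.456 -0.854 -2.717
v 3.418 -1.407 -4.639
v 3.031 -0.787 -2.831
v 3.007 -1.576 -4.668
v 2.62 -0.956 -2.861
v 2.742 -1.928 -4.605
v 2.354 -1.308 -2.797
v 2.705 -2.35 -4.468
v 2.318 -1.73 -2.66
v 2.909 -2.708 -4.301
v 2.522 -2.088 -2.493
v 3.29 -2.89 -4.157
v 2.902 -2.27 -2.35
v 3.725 -2.836 -4.082
v 3.338 -2.216 -2.275
v -2.199 -1.491 0.515
v -1.562 -1.229 0.107
v -1.881 -0.409 1.705
v -1.877 -0.993 -0.023
v -2.279 -0.891 -0.009
v -2.658 -0.95 0.146
v -2.915 -1.154 0.399
v -2.979 -1.448 0.683
v -2.835 -1.753 0.922
v -2.52 -1.989 1.052
v -2.119 -2.091 1.038
v -1.739 -2.032 0.884
v -1.483 -1.828 0.63
v -1.418 -1.534 0.346
v 2.29 0.54 -3.291
v 2.665 0.105 -4.147
v 3.49 0.82 -2.909
v 2.54 0.789 -4.259
v 2.299 1.357 -3.918
v 2.053 1.542 -3.284
v 1.918 1.258 -2.654
v 1.958 0.638 -2.321
v 2.153 -0.028 -2.443
v 2.412 -0.429 -2.962
v 2.614 -0.376 -3.635
f 2 1 5
f 2 5 3
f 3 5 6
f 3 6 4
f 5 1 7
f 5 7 6
f 6 7 8
f 6 8 4
f 7 1 9
f 7 9 8
f 8 9 10
f 8 10 4
f 9 1 11
f 9 11 10
f 10 11 12
f 10 12 4
f 11 1 13
f 11 13 12
f 12 13 14
f 12 14 4
f 13 1 15
f 13 15 14
f 14 15 16
f 14 16 4
f 15 1 17
f 15 17 16
f 16 17 18
f 16 18 4
f 17 1 19
f 17 19 18
f 18 19 20
f 18 20 4
f 19 1 21
f 19 21 20
f 20 21 22
f 20 22 4
f 21 1 23
f 21 23 22
f 22 23 24
f 22 24 4
f 23 1 2
f 23 2 24
f 24 2 3
f 24 3 4
f 26 25 28
f 26 28 27
f 28 25 29
f 28 29 27
f 29 25 30
f 29 30 27
f 30 25 31
f 30 31 27
f 31 25 32
f 31 32 27
f 32 25 33
f 32 33 27
f 33 25 34
f 33 34 27
f 34 25 35
f 34 35 27
f 35 25 36
f 35 36 27
f 36 25 37
f 36 37 27
f 37 25 38
f 37 38 27
f 38 25 26
f 38 26 27
f 40 39 42
f 40 42 41
f 42 39 43
f 42 43 41
f 43 39 44
f 43 44 41
f 44 39 45
f 44 45 41
f 45 39 46
f 45 46 41
f 46 39 47
f 46 47 41
f 47 39 48
f 47 48 41
f 48 39 49
f 48 49 41
f 49 39 40
f 49 40 41



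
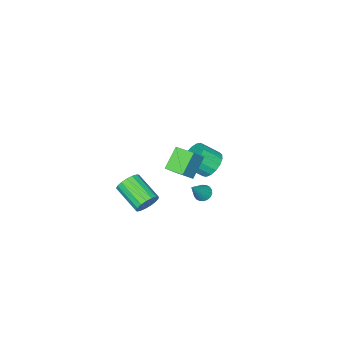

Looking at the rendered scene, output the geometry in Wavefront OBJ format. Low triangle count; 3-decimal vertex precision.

v -0.663 -0.789 -4.014
v -0.32 -0.502 -3.327
v -0.474 -2.305 -2.498
v -0.817 -2.591 -3.186
v -0.704 -0.444 -3.272
v -0.858 -2.246 -2.443
v -1.079 -0.465 -3.386
v -1.233 -2.267 -2.558
v -1.359 -0.56 -3.645
v -1.512 -2.362 -2.816
v -1.479 -0.707 -3.988
v -1.632 -2.51 -3.159
v -1.412 -0.873 -4.337
v -1.566 -2.676 -3.509
v -1.174 -1.02 -4.613
v -1.328 -2.823 -3.784
v -0.819 -1.114 -4.751
v -0.972 -2.917 -3.922
v -0.428 -1.133 -4.72
v -0.582 -2.936 -3.892
v -0.091 -1.073 -4.528
v -0.245 -2.876 -3.699
v 0.115 -0.949 -4.218
v -0.039 -2.751 -3.389
v 0.142 -0.787 -3.862
v -0.011 -2.59 -3.033
v -0.015 -0.626 -3.54
v -0.168 -2.429 -2.711
v -3.741 0.706 -3.99
v -3.418 1.088 -4.302
v -2.639 0.834 -2.69
v -3.586 1.244 -4.175
v -3.786 1.294 -4.011
v -3.976 1.227 -3.843
v -4.12 1.056 -3.704
v -4.189 0.817 -3.622
v -4.169 0.555 -3.613
v -4.065 0.323 -3.678
v -3.896 0.167 -3.806
v -3.697 0.118 -3.97
v -3.507 0.185 -4.138
v -3.363 0.355 -4.276
v -3.294 0.595 -4.359
v -3.314 0.856 -4.368
v -4.106 1.051 -1.369
v -3.684 0.615 -2.112
v -2.891 -0.148 -1.215
v -3.314 0.289 -0.471
v -3.419 0.982 -2.035
v -2.626 0.219 -1.137
v -3.311 1.365 -1.805
v -2.518 0.602 -0.907
v -3.385 1.676 -1.475
v -2.592 0.913 -0.578
v -3.625 1.844 -1.121
v -2.832 1.081 -0.223
v -3.975 1.83 -0.824
v -3.182 1.068 0.074
v -4.355 1.638 -0.651
v -3.562 0.876 0.247
v -4.678 1.312 -0.643
v -3.885 0.549 0.255
v -4.87 0.926 -0.801
v -4.077 0.163 0.097
v -4.888 0.568 -1.089
v -4.095 -0.194 -0.192
v -4.726 0.321 -1.442
v -3.933 -0.441 -0.544
v -4.422 0.242 -1.777
v -3.629 -0.521 -0.879
v -4.046 0.348 -2.019
v -3.253 -0.415 -1.122
v 0.142 3.166 3.679
v 1.112 3.329 4.731
v -0.078 4.294 3.706
v 0.892 4.457 4.759
v 1.228 3.403 2.641
v 2.198 3.566 3.694
v 1.008 4.531 2.669
v 1.978 4.694 3.721
f 2 1 5
f 2 5 3
f 3 5 6
f 3 6 4
f 5 1 7
f 5 7 6
f 6 7 8
f 6 8 4
f 7 1 9
f 7 9 8
f 8 9 10
f 8 10 4
f 9 1 11
f 9 11 10
f 10 11 12
f 10 12 4
f 11 1 13
f 11 13 12
f 12 13 14
f 12 14 4
f 13 1 15
f 13 15 14
f 14 15 16
f 14 16 4
f 15 1 17
f 15 17 16
f 16 17 18
f 16 18 4
f 17 1 19
f 17 19 18
f 18 19 20
f 18 20 4
f 19 1 21
f 19 21 20
f 20 21 22
f 20 22 4
f 21 1 23
f 21 23 22
f 22 23 24
f 22 24 4
f 23 1 25
f 23 25 24
f 24 25 26
f 24 26 4
f 25 1 27
f 25 27 26
f 26 27 28
f 26 28 4
f 27 1 2
f 27 2 28
f 28 2 3
f 28 3 4
f 30 29 32
f 30 32 31
f 32 29 33
f 32 33 31
f 33 29 34
f 33 34 31
f 34 29 35
f 34 35 31
f 35 29 36
f 35 36 31
f 36 29 37
f 36 37 31
f 37 29 38
f 37 38 31
f 38 29 39
f 38 39 31
f 39 29 40
f 39 40 31
f 40 29 41
f 40 41 31
f 41 29 42
f 41 42 31
f 42 29 43
f 42 43 31
f 43 29 44
f 43 44 31
f 44 29 30
f 44 30 31
f 46 45 49
f 46 49 47
f 47 49 50
f 47 50 48
f 49 45 51
f 49 51 50
f 50 51 52
f 50 52 48
f 51 45 53
f 51 53 52
f 52 53 54
f 52 54 48
f 53 45 55
f 53 55 54
f 54 55 56
f 54 56 48
f 55 45 57
f 55 57 56
f 56 57 58
f 56 58 48
f 57 45 59
f 57 59 58
f 58 59 60
f 58 60 48
f 59 45 61
f 59 61 60
f 60 61 62
f 60 62 48
f 61 45 63
f 61 63 62
f 62 63 64
f 62 64 48
f 63 45 65
f 63 65 64
f 64 65 66
f 64 66 48
f 65 45 67
f 65 67 66
f 66 67 68
f 66 68 48
f 67 45 69
f 67 69 68
f 68 69 70
f 68 70 48
f 69 45 71
f 69 71 70
f 70 71 72
f 70 72 48
f 71 45 46
f 71 46 72
f 72 46 47
f 72 47 48
f 74 76 73
f 77 74 73
f 73 76 75
f 75 77 73
f 74 80 76
f 78 74 77
f 78 80 74
f 76 80 75
f 79 77 75
f 75 80 79
f 79 78 77
f 80 78 79



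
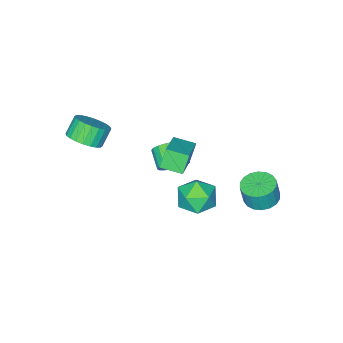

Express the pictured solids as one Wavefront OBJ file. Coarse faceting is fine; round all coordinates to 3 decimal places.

v 0.519 -0.162 0.091
v -0.018 -0.262 1.137
v -0.073 0.849 -0.117
v -0.61 0.749 0.929
v 2.07 0.931 0.991
v 1.533 0.831 2.037
v 1.478 1.942 0.783
v 0.941 1.842 1.829
v -2.886 3.217 -3.438
v -2.412 2.405 -3.575
v -2.18 2.332 -2.339
v -2.654 3.143 -2.202
v -2.11 2.698 -3.615
v -1.878 2.625 -2.378
v -1.962 3.094 -3.619
v -1.729 3.021 -2.383
v -1.996 3.514 -3.587
v -1.764 3.441 -2.351
v -2.207 3.876 -3.526
v -1.975 3.802 -2.29
v -2.553 4.106 -3.448
v -2.321 4.033 -2.212
v -2.964 4.161 -3.367
v -2.732 4.087 -2.131
v -3.36 4.028 -3.301
v -3.128 3.955 -2.065
v -3.662 3.735 -3.262
v -3.43 3.662 -2.025
v -3.811 3.339 -3.257
v -3.578 3.266 -2.021
v -3.776 2.919 -3.289
v -3.544 2.846 -2.053
v -3.565 2.558 -3.35
v -3.333 2.484 -2.114
v -3.219 2.327 -3.428
v -2.987 2.254 -2.192
v -2.808 2.273 -3.509
v -2.576 2.199 -2.273
v -1.747 -2.028 -3.815
v -1.228 -2.584 -4.278
v -1.715 -3.547 -3.667
v -2.233 -2.992 -3.205
v -0.993 -2.486 -3.937
v -1.48 -3.449 -3.326
v -0.931 -2.284 -3.567
v -1.418 -3.247 -2.957
v -1.055 -2.022 -3.255
v -1.542 -2.985 -2.644
v -1.338 -1.762 -3.071
v -1.825 -2.726 -2.46
v -1.715 -1.564 -3.057
v -2.202 -2.527 -2.446
v -2.099 -1.471 -3.217
v -2.585 -2.434 -2.607
v -2.402 -1.507 -3.515
v -2.888 -2.47 -2.904
v -2.555 -1.661 -3.881
v -3.042 -2.624 -3.27
v -2.523 -1.9 -4.232
v -3.009 -2.863 -3.621
v -2.313 -2.169 -4.488
v -2.8 -3.132 -3.877
v -1.973 -2.405 -4.589
v -2.46 -3.368 -3.979
v -1.582 -2.555 -4.514
v -2.069 -3.518 -3.903
v 3.552 -2.928 1.457
v 4.247 -3.41 1.952
v 3.544 -3.494 2.858
v 2.848 -3.012 2.363
v 4.325 -3.048 2.046
v 3.622 -3.132 2.952
v 4.286 -2.667 2.051
v 3.583 -2.752 2.957
v 4.135 -2.327 1.966
v 3.432 -2.411 2.872
v 3.895 -2.077 1.803
v 3.192 -2.162 2.709
v 3.603 -1.958 1.587
v 2.9 -2.042 2.493
v 3.303 -1.986 1.352
v 2.6 -2.07 2.258
v 3.04 -2.157 1.132
v 2.337 -2.242 2.038
v 2.856 -2.446 0.962
v 2.153 -2.53 1.868
v 2.778 -2.808 0.868
v 2.075 -2.892 1.774
v 2.817 -3.188 0.863
v 2.114 -3.273 1.769
v 2.968 -3.529 0.948
v 2.265 -3.613 1.854
v 3.208 -3.778 1.111
v 2.505 -3.863 2.017
v 3.5 -3.898 1.327
v 2.797 -3.982 2.233
v 3.8 -3.87 1.562
v 3.097 -3.954 2.468
v 4.063 -3.698 1.782
v 3.36 -3.783 2.688
v 2.107 4.384 1.172
v 2.744 4.274 0.264
v 1.376 2.766 0.856
v 2.013 2.656 -0.052
v 2.477 2.632 0.961
v 2.929 3.632 1.156
v 1.191 3.408 -0.036
v 1.643 4.408 0.159
v 2.178 3.67 -0.483
v 2.973 3.19 0.134
v 1.147 3.85 0.986
v 1.942 3.37 1.603
f 2 4 1
f 5 2 1
f 1 4 3
f 3 5 1
f 2 8 4
f 6 2 5
f 6 8 2
f 4 8 3
f 7 5 3
f 3 8 7
f 7 6 5
f 8 6 7
f 10 9 13
f 10 13 11
f 11 13 14
f 11 14 12
f 13 9 15
f 13 15 14
f 14 15 16
f 14 16 12
f 15 9 17
f 15 17 16
f 16 17 18
f 16 18 12
f 17 9 19
f 17 19 18
f 18 19 20
f 18 20 12
f 19 9 21
f 19 21 20
f 20 21 22
f 20 22 12
f 21 9 23
f 21 23 22
f 22 23 24
f 22 24 12
f 23 9 25
f 23 25 24
f 24 25 26
f 24 26 12
f 25 9 27
f 25 27 26
f 26 27 28
f 26 28 12
f 27 9 29
f 27 29 28
f 28 29 30
f 28 30 12
f 29 9 31
f 29 31 30
f 30 31 32
f 30 32 12
f 31 9 33
f 31 33 32
f 32 33 34
f 32 34 12
f 33 9 35
f 33 35 34
f 34 35 36
f 34 36 12
f 35 9 37
f 35 37 36
f 36 37 38
f 36 38 12
f 37 9 10
f 37 10 38
f 38 10 11
f 38 11 12
f 40 39 43
f 40 43 41
f 41 43 44
f 41 44 42
f 43 39 45
f 43 45 44
f 44 45 46
f 44 46 42
f 45 39 47
f 45 47 46
f 46 47 48
f 46 48 42
f 47 39 49
f 47 49 48
f 48 49 50
f 48 50 42
f 49 39 51
f 49 51 50
f 50 51 52
f 50 52 42
f 51 39 53
f 51 53 52
f 52 53 54
f 52 54 42
f 53 39 55
f 53 55 54
f 54 55 56
f 54 56 42
f 55 39 57
f 55 57 56
f 56 57 58
f 56 58 42
f 57 39 59
f 57 59 58
f 58 59 60
f 58 60 42
f 59 39 61
f 59 61 60
f 60 61 62
f 60 62 42
f 61 39 63
f 61 63 62
f 62 63 64
f 62 64 42
f 63 39 65
f 63 65 64
f 64 65 66
f 64 66 42
f 65 39 40
f 65 40 66
f 66 40 41
f 66 41 42
f 68 67 71
f 68 71 69
f 69 71 72
f 69 72 70
f 71 67 73
f 71 73 72
f 72 73 74
f 72 74 70
f 73 67 75
f 73 75 74
f 74 75 76
f 74 76 70
f 75 67 77
f 75 77 76
f 76 77 78
f 76 78 70
f 77 67 79
f 77 79 78
f 78 79 80
f 78 80 70
f 79 67 81
f 79 81 80
f 80 81 82
f 80 82 70
f 81 67 83
f 81 83 82
f 82 83 84
f 82 84 70
f 83 67 85
f 83 85 84
f 84 85 86
f 84 86 70
f 85 67 87
f 85 87 86
f 86 87 88
f 86 88 70
f 87 67 89
f 87 89 88
f 88 89 90
f 88 90 70
f 89 67 91
f 89 91 90
f 90 91 92
f 90 92 70
f 91 67 93
f 91 93 92
f 92 93 94
f 92 94 70
f 93 67 95
f 93 95 94
f 94 95 96
f 94 96 70
f 95 67 97
f 95 97 96
f 96 97 98
f 96 98 70
f 97 67 99
f 97 99 98
f 98 99 100
f 98 100 70
f 99 67 68
f 99 68 100
f 100 68 69
f 100 69 70
f 101 112 106
f 101 106 102
f 101 102 108
f 101 108 111
f 101 111 112
f 102 106 110
f 106 112 105
f 112 111 103
f 111 108 107
f 108 102 109
f 104 110 105
f 104 105 103
f 104 103 107
f 104 107 109
f 104 109 110
f 105 110 106
f 103 105 112
f 107 103 111
f 109 107 108
f 110 109 102



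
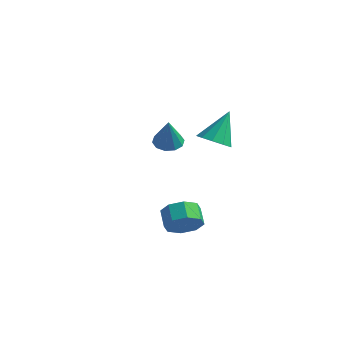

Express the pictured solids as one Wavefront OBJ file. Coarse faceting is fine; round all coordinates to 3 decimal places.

v -1.04 3.017 1.459
v -0.388 3.52 1.071
v -0.94 4.123 3.061
v -0.885 3.75 0.943
v -1.441 3.701 1.012
v -1.844 3.39 1.251
v -1.94 2.937 1.57
v -1.692 2.514 1.846
v -1.195 2.284 1.974
v -0.639 2.333 1.905
v -0.236 2.644 1.666
v -0.14 3.097 1.347
v 1.635 -2.875 -0.534
v 2.328 -2.584 -0.02
v 1.697 -2.014 0.507
v 1.005 -2.305 -0.006
v 2.223 -2.182 -0.579
v 1.593 -1.612 -0.052
v 1.775 -2.186 -1.111
v 1.144 -1.616 -0.584
v 1.244 -2.593 -1.306
v 0.614 -2.024 -0.778
v 0.943 -3.166 -1.047
v 0.312 -2.596 -0.52
v 1.047 -3.568 -0.488
v 0.417 -2.998 0.039
v 1.496 -3.564 0.044
v 0.865 -2.994 0.571
v 2.026 -3.156 0.238
v 1.396 -2.587 0.766
v -3.948 3.322 0.446
v -3.381 3.857 0.474
v -3.532 2.798 2.074
v -3.785 4.059 0.642
v -4.251 3.98 0.736
v -4.602 3.65 0.719
v -4.703 3.194 0.598
v -4.515 2.788 0.419
v -4.112 2.585 0.25
v -3.645 2.664 0.157
v -3.295 2.995 0.174
v -3.194 3.451 0.295
f 2 1 4
f 2 4 3
f 4 1 5
f 4 5 3
f 5 1 6
f 5 6 3
f 6 1 7
f 6 7 3
f 7 1 8
f 7 8 3
f 8 1 9
f 8 9 3
f 9 1 10
f 9 10 3
f 10 1 11
f 10 11 3
f 11 1 12
f 11 12 3
f 12 1 2
f 12 2 3
f 14 13 17
f 14 17 15
f 15 17 18
f 15 18 16
f 17 13 19
f 17 19 18
f 18 19 20
f 18 20 16
f 19 13 21
f 19 21 20
f 20 21 22
f 20 22 16
f 21 13 23
f 21 23 22
f 22 23 24
f 22 24 16
f 23 13 25
f 23 25 24
f 24 25 26
f 24 26 16
f 25 13 27
f 25 27 26
f 26 27 28
f 26 28 16
f 27 13 29
f 27 29 28
f 28 29 30
f 28 30 16
f 29 13 14
f 29 14 30
f 30 14 15
f 30 15 16
f 32 31 34
f 32 34 33
f 34 31 35
f 34 35 33
f 35 31 36
f 35 36 33
f 36 31 37
f 36 37 33
f 37 31 38
f 37 38 33
f 38 31 39
f 38 39 33
f 39 31 40
f 39 40 33
f 40 31 41
f 40 41 33
f 41 31 42
f 41 42 33
f 42 31 32
f 42 32 33



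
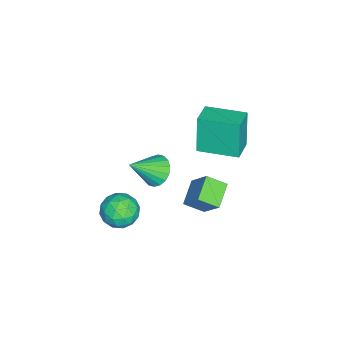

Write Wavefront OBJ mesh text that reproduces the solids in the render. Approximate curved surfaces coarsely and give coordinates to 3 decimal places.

v 0.34 -0.974 -1.404
v 0.899 -0.172 -0.201
v 0.173 -0.077 -1.924
v 0.732 0.724 -0.721
v 1.508 -1.044 -1.899
v 2.067 -0.243 -0.696
v 1.341 -0.148 -2.419
v 1.9 0.654 -1.216
v -0.665 -2.856 -2.269
v 0.044 -2.47 -2.5
v 0.245 -3.844 -1.131
v -0.078 -2.257 -2.218
v -0.317 -2.163 -1.946
v -0.624 -2.207 -1.738
v -0.94 -2.379 -1.635
v -1.201 -2.645 -1.658
v -1.356 -2.954 -1.801
v -1.374 -3.243 -2.038
v -1.251 -3.455 -2.32
v -1.013 -3.549 -2.592
v -0.705 -3.506 -2.8
v -0.39 -3.334 -2.903
v -0.129 -3.067 -2.88
v 0.026 -2.759 -2.737
v 2.822 -2.787 -0.607
v 3.719 -2.621 -0.762
v 2.941 -4.099 -1.318
v 3.838 -3.933 -1.473
v 3.54 -4.1 -0.613
v 3.466 -3.29 -0.173
v 3.194 -3.43 -1.907
v 3.12 -2.62 -1.467
v 3.949 -3.019 -1.565
v 4.163 -3.433 -0.766
v 2.497 -3.287 -1.314
v 2.711 -3.701 -0.515
v 3.26 -2.589 -0.622
v 3.4 -4.131 -1.458
v 3.225 -4.229 -0.953
v 3.752 -4.132 -1.044
v 3.112 -2.982 -0.276
v 3.639 -2.885 -0.367
v 3.534 -3.754 -0.28
v 3.021 -3.835 -1.713
v 3.548 -3.738 -1.804
v 2.908 -2.588 -1.036
v 3.435 -2.491 -1.127
v 3.126 -2.966 -1.8
v 3.923 -2.726 -1.185
v 3.992 -3.497 -1.603
v 3.614 -3.201 -1.858
v 3.57 -2.725 -1.599
v 4.048 -2.969 -0.715
v 4.118 -3.74 -1.133
v 3.943 -3.838 -0.628
v 3.9 -3.362 -0.369
v 4.183 -3.203 -1.187
v 2.542 -2.98 -0.947
v 2.612 -3.751 -1.365
v 2.76 -3.358 -1.711
v 2.717 -2.882 -1.452
v 2.668 -3.223 -0.477
v 2.737 -3.994 -0.895
v 3.09 -3.995 -0.481
v 3.046 -3.519 -0.222
v 2.477 -3.517 -0.893
v 0.429 -0.401 2.065
v 0.014 -0.494 3.886
v 0.487 1.445 2.172
v 0.071 1.353 3.993
v 1.589 -0.453 2.327
v 1.173 -0.545 4.148
v 1.646 1.394 2.434
v 1.231 1.301 4.255
f 2 4 1
f 5 2 1
f 1 4 3
f 3 5 1
f 2 8 4
f 6 2 5
f 6 8 2
f 4 8 3
f 7 5 3
f 3 8 7
f 7 6 5
f 8 6 7
f 10 9 12
f 10 12 11
f 12 9 13
f 12 13 11
f 13 9 14
f 13 14 11
f 14 9 15
f 14 15 11
f 15 9 16
f 15 16 11
f 16 9 17
f 16 17 11
f 17 9 18
f 17 18 11
f 18 9 19
f 18 19 11
f 19 9 20
f 19 20 11
f 20 9 21
f 20 21 11
f 21 9 22
f 21 22 11
f 22 9 23
f 22 23 11
f 23 9 24
f 23 24 11
f 24 9 10
f 24 10 11
f 25 62 41
f 62 36 65
f 41 65 30
f 62 65 41
f 25 41 37
f 41 30 42
f 37 42 26
f 41 42 37
f 25 37 46
f 37 26 47
f 46 47 32
f 37 47 46
f 25 46 58
f 46 32 61
f 58 61 35
f 46 61 58
f 25 58 62
f 58 35 66
f 62 66 36
f 58 66 62
f 26 42 53
f 42 30 56
f 53 56 34
f 42 56 53
f 30 65 43
f 65 36 64
f 43 64 29
f 65 64 43
f 36 66 63
f 66 35 59
f 63 59 27
f 66 59 63
f 35 61 60
f 61 32 48
f 60 48 31
f 61 48 60
f 32 47 52
f 47 26 49
f 52 49 33
f 47 49 52
f 28 54 40
f 54 34 55
f 40 55 29
f 54 55 40
f 28 40 38
f 40 29 39
f 38 39 27
f 40 39 38
f 28 38 45
f 38 27 44
f 45 44 31
f 38 44 45
f 28 45 50
f 45 31 51
f 50 51 33
f 45 51 50
f 28 50 54
f 50 33 57
f 54 57 34
f 50 57 54
f 29 55 43
f 55 34 56
f 43 56 30
f 55 56 43
f 27 39 63
f 39 29 64
f 63 64 36
f 39 64 63
f 31 44 60
f 44 27 59
f 60 59 35
f 44 59 60
f 33 51 52
f 51 31 48
f 52 48 32
f 51 48 52
f 34 57 53
f 57 33 49
f 53 49 26
f 57 49 53
f 68 70 67
f 71 68 67
f 67 70 69
f 69 71 67
f 68 74 70
f 72 68 71
f 72 74 68
f 70 74 69
f 73 71 69
f 69 74 73
f 73 72 71
f 74 72 73

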